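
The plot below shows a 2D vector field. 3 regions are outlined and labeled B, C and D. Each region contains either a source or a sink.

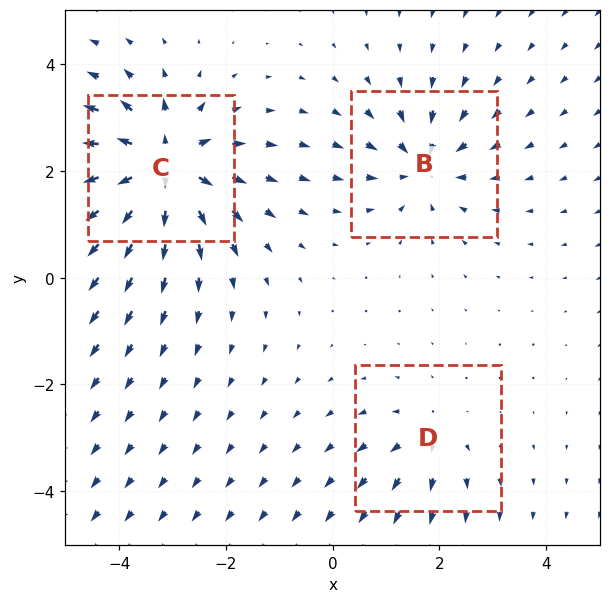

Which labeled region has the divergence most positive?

C

Divergence at each region's feature centre — B: about -4, C: about +6, D: about +2. Region C is most positive.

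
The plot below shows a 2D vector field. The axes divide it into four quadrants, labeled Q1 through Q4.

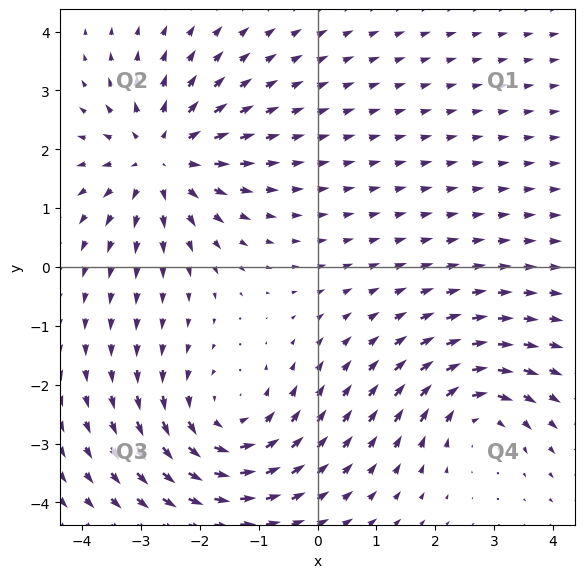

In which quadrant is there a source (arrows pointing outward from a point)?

Q2

The source sits at approximately (-2.7, 1.8), which lies in quadrant Q2. The divergence there is about +5, positive as expected for a source.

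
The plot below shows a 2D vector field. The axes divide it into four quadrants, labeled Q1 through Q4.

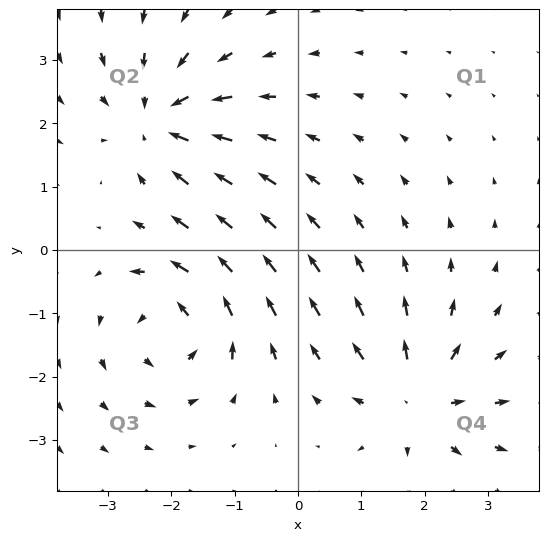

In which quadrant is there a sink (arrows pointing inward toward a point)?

The sink sits at approximately (-2.2, 2.1), which lies in quadrant Q2. The divergence there is about -4, negative as expected for a sink.

Q2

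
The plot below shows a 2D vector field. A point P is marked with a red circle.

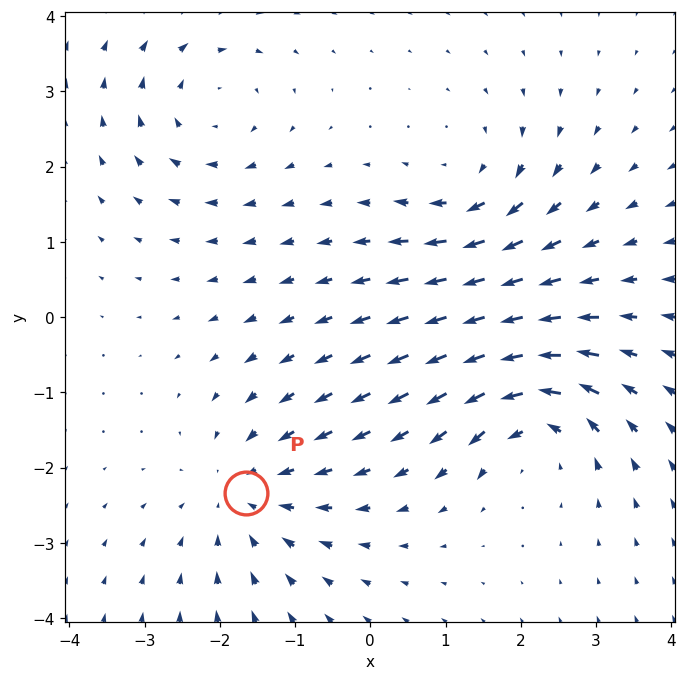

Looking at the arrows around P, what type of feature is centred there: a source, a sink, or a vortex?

sink

At P (-1.6, -2.3) the arrows converge inward. Divergence about -4, curl ≈0 — negative divergence with near-zero curl is a sink.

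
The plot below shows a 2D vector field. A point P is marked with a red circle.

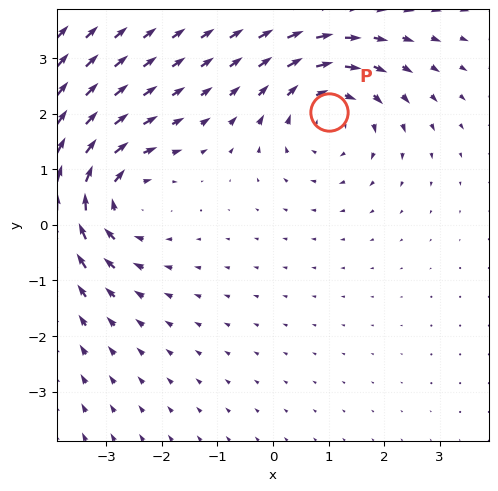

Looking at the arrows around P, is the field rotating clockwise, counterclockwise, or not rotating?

Near P at (1.0, 2.0) the arrows circulate clockwise. The curl (z-component) there is about -4; negative curl means clockwise rotation.

clockwise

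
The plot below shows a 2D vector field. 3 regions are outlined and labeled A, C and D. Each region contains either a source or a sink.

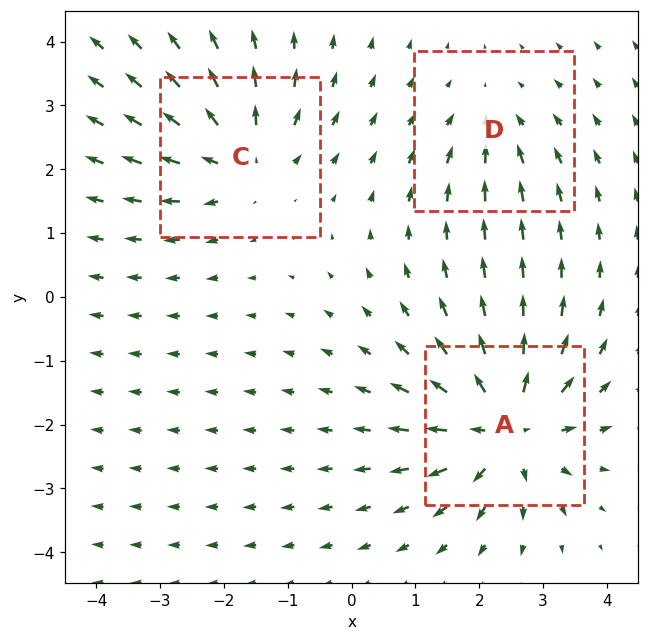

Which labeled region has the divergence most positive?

Divergence at each region's feature centre — A: about +5, C: about +4, D: about -2. Region A is most positive.

A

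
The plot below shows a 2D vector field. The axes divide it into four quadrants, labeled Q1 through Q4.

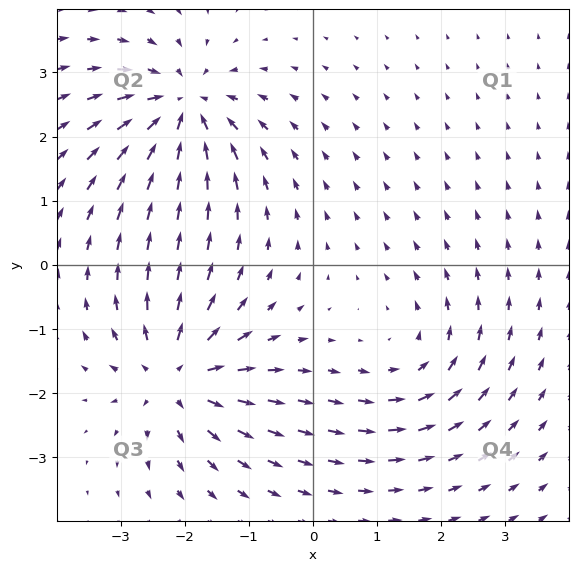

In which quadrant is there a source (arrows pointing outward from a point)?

Q3

The source sits at approximately (-2.1, -1.7), which lies in quadrant Q3. The divergence there is about +6, positive as expected for a source.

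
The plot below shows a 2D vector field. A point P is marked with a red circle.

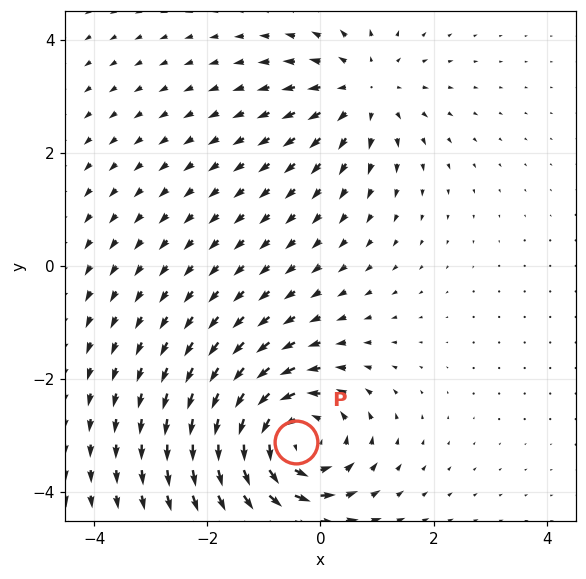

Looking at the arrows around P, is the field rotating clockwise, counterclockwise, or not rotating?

counterclockwise

Near P at (-0.4, -3.1) the arrows circulate counterclockwise. The curl (z-component) there is about +5; positive curl means counterclockwise rotation.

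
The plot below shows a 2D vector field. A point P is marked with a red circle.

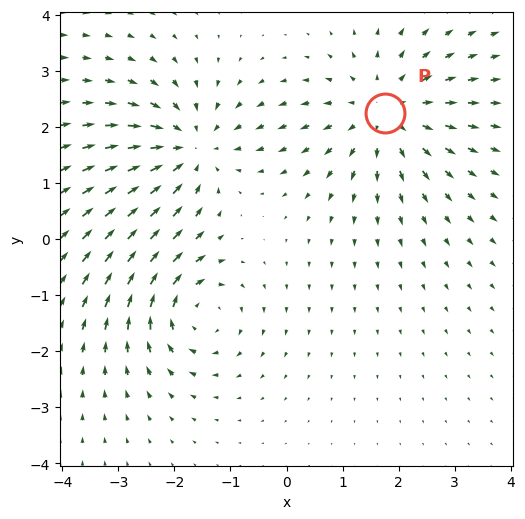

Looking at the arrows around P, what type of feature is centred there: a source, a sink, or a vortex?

At P (1.8, 2.2) the arrows spread outward. Divergence about +4, curl ≈0 — positive divergence with near-zero curl is a source.

source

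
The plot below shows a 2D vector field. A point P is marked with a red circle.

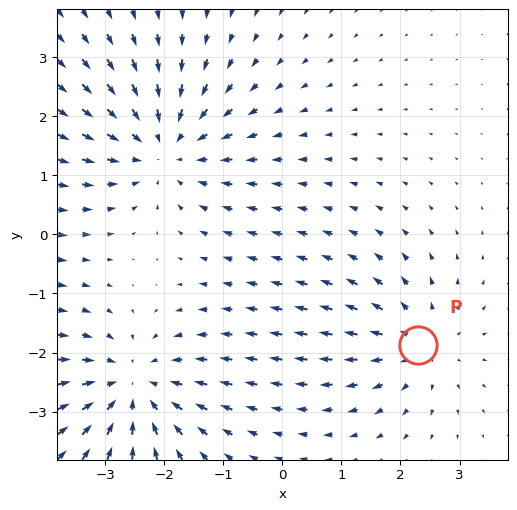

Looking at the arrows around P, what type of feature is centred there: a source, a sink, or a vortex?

source

At P (2.3, -1.9) the arrows spread outward. Divergence about +3, curl ≈0 — positive divergence with near-zero curl is a source.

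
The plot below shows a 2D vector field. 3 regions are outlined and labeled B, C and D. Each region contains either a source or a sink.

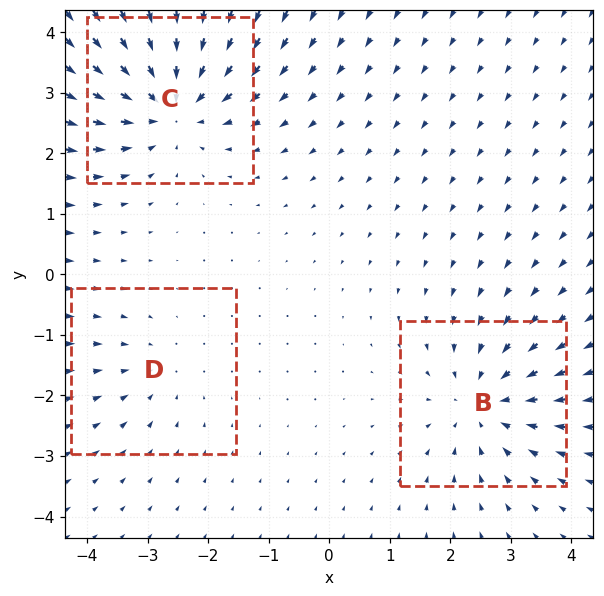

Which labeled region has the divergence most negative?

C

Divergence at each region's feature centre — B: about -3, C: about -4, D: about -2. Region C is most negative.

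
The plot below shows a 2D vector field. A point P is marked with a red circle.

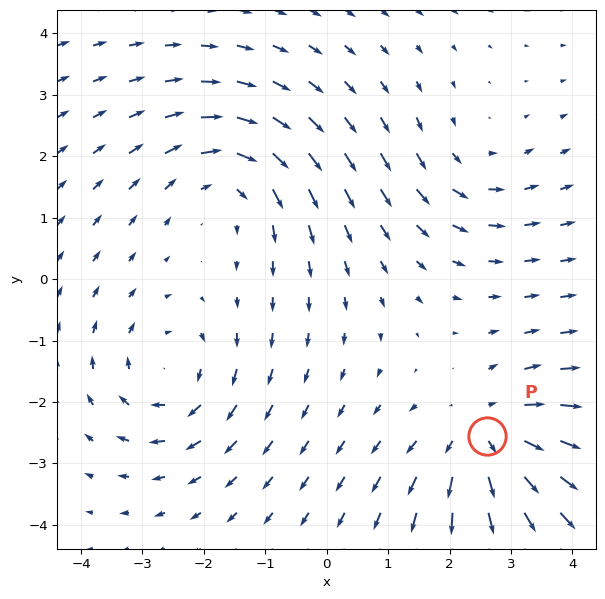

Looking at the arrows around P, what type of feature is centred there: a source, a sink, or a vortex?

At P (2.6, -2.6) the arrows spread outward. Divergence about +5, curl ≈0 — positive divergence with near-zero curl is a source.

source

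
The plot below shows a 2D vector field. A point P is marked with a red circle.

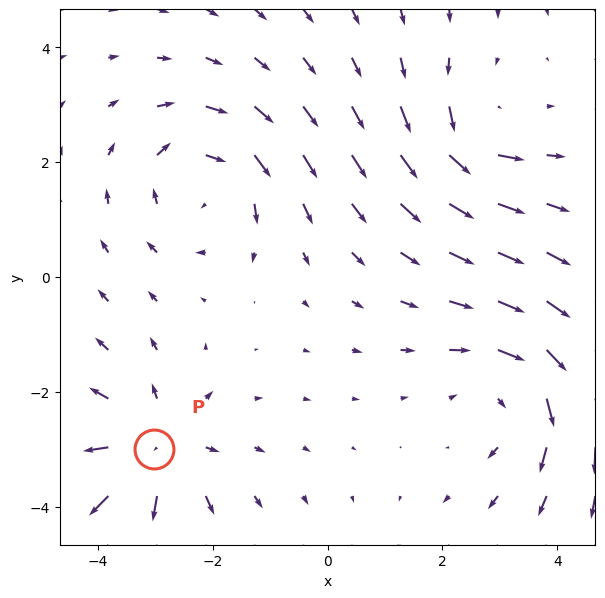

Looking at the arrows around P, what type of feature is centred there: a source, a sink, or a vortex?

At P (-3.0, -3.0) the arrows spread outward. Divergence about +5, curl ≈0 — positive divergence with near-zero curl is a source.

source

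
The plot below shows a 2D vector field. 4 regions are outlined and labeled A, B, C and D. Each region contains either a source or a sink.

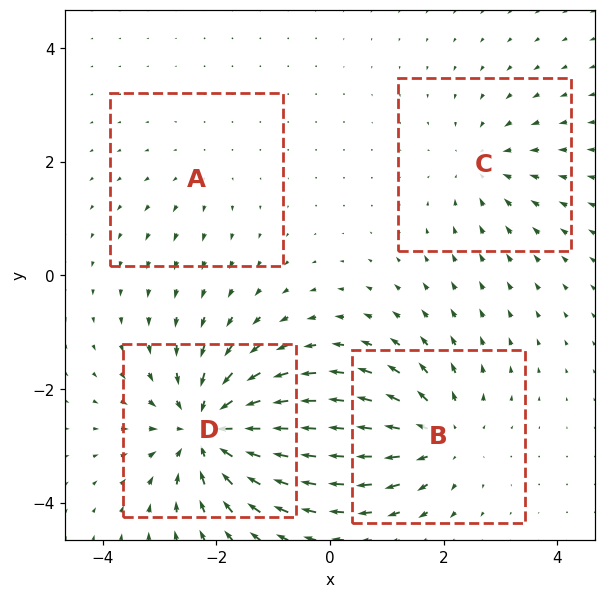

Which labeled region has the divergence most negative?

Divergence at each region's feature centre — A: about +2, B: about +5, C: about -3, D: about -7. Region D is most negative.

D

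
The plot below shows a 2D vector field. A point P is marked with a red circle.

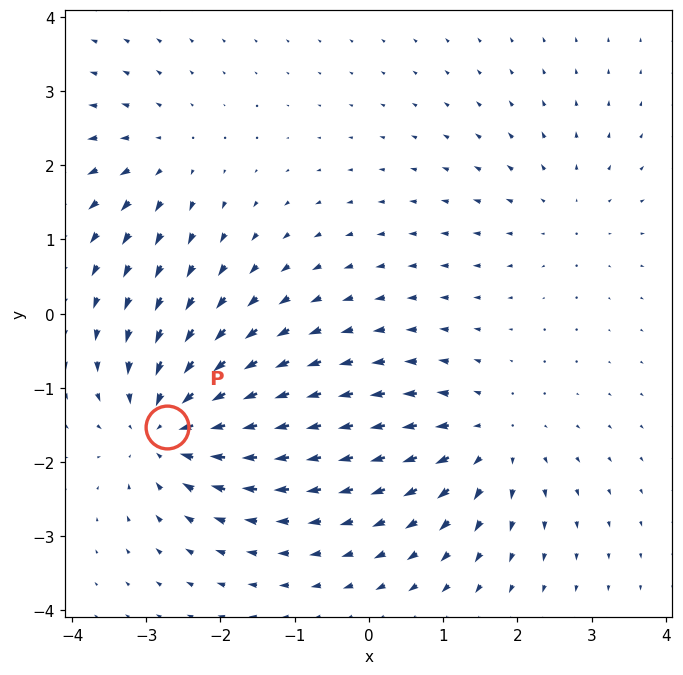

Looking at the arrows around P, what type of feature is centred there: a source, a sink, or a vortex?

sink

At P (-2.7, -1.5) the arrows converge inward. Divergence about -6, curl ≈0 — negative divergence with near-zero curl is a sink.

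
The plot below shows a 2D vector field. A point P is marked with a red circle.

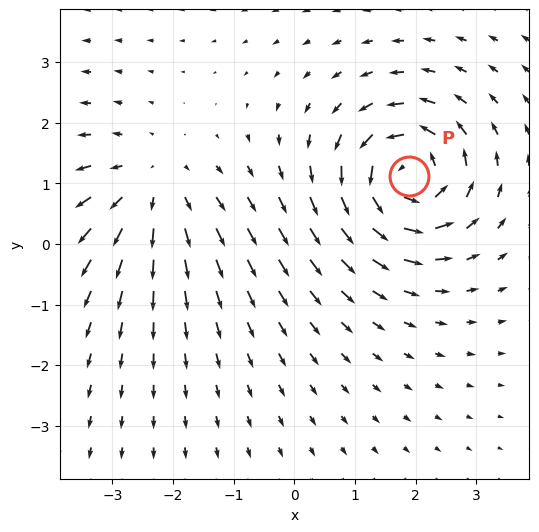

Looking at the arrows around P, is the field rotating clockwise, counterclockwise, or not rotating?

Near P at (1.9, 1.1) the arrows circulate counterclockwise. The curl (z-component) there is about +6; positive curl means counterclockwise rotation.

counterclockwise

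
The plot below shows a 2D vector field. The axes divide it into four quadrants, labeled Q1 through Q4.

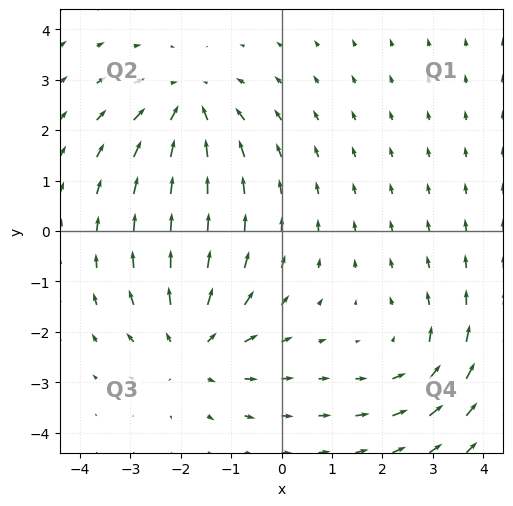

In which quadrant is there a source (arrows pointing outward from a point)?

The source sits at approximately (-1.8, -2.3), which lies in quadrant Q3. The divergence there is about +3, positive as expected for a source.

Q3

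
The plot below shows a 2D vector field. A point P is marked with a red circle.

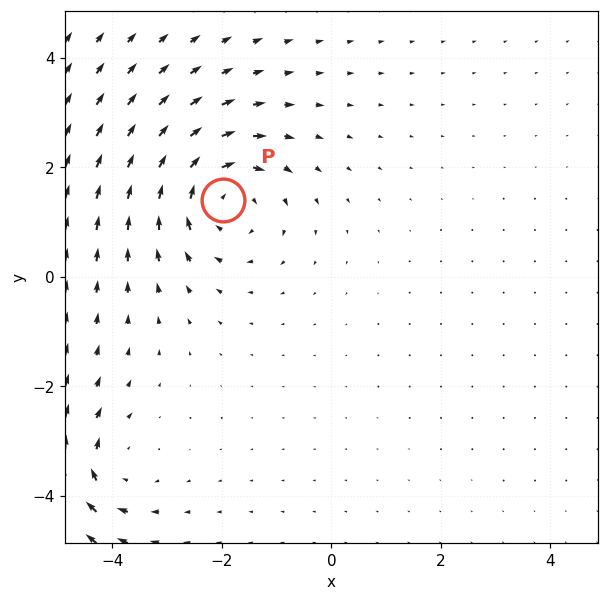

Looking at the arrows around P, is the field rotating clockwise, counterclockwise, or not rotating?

Near P at (-2.0, 1.4) the arrows circulate clockwise. The curl (z-component) there is about -4; negative curl means clockwise rotation.

clockwise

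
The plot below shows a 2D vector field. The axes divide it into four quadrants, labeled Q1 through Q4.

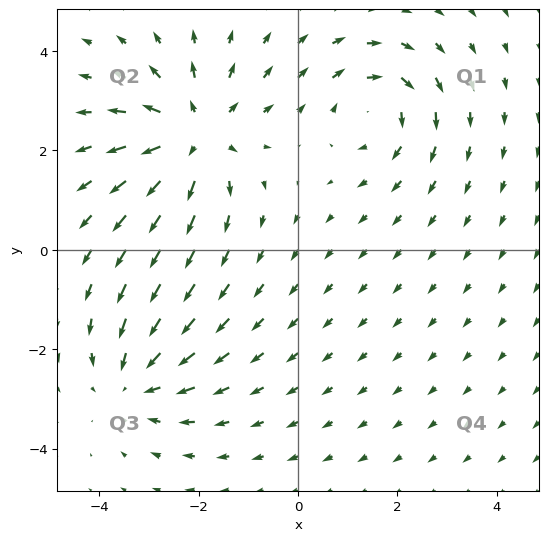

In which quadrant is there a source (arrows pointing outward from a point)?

Q2

The source sits at approximately (-2.1, 2.3), which lies in quadrant Q2. The divergence there is about +4, positive as expected for a source.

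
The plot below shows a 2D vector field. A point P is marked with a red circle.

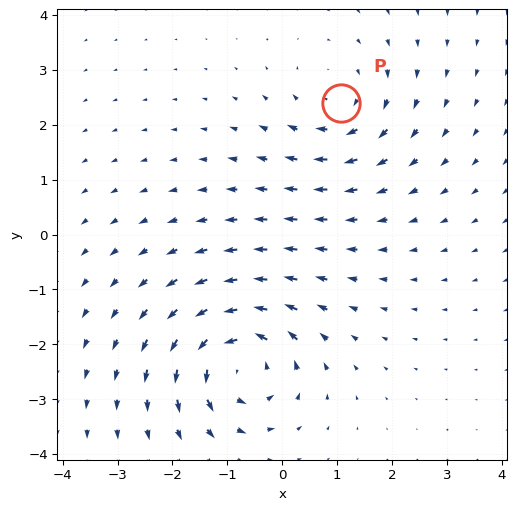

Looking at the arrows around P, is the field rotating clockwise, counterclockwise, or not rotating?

Near P at (1.1, 2.4) the arrows circulate clockwise. The curl (z-component) there is about -3; negative curl means clockwise rotation.

clockwise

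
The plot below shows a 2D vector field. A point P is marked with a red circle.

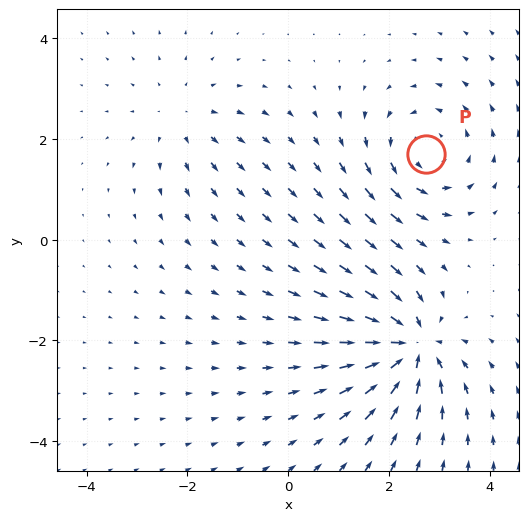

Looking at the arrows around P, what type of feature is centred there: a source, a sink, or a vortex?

At P (2.7, 1.7) the arrows circulate counterclockwise. Divergence ≈0, curl about +4 — near-zero divergence with nonzero curl is a vortex.

vortex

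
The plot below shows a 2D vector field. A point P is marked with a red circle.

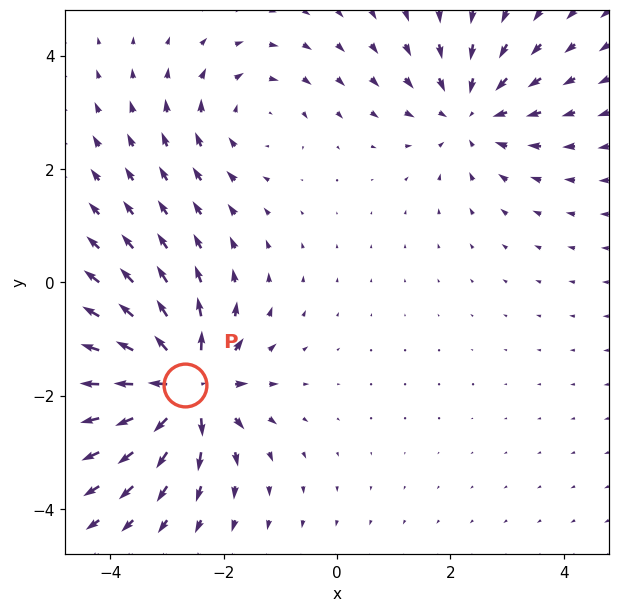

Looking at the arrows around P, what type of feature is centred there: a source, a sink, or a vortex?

source

At P (-2.7, -1.8) the arrows spread outward. Divergence about +7, curl ≈0 — positive divergence with near-zero curl is a source.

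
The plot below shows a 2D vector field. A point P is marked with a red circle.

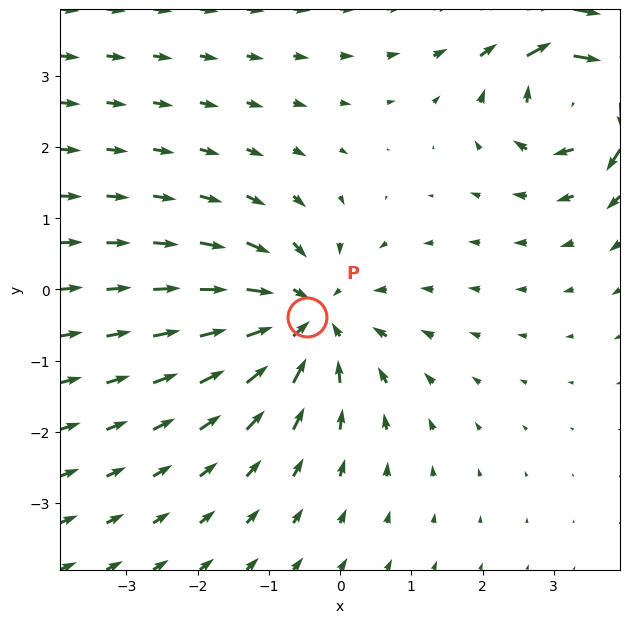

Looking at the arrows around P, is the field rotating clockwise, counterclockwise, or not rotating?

not rotating

Near P at (-0.5, -0.4) the arrows show no circulation. The curl there is ≈0.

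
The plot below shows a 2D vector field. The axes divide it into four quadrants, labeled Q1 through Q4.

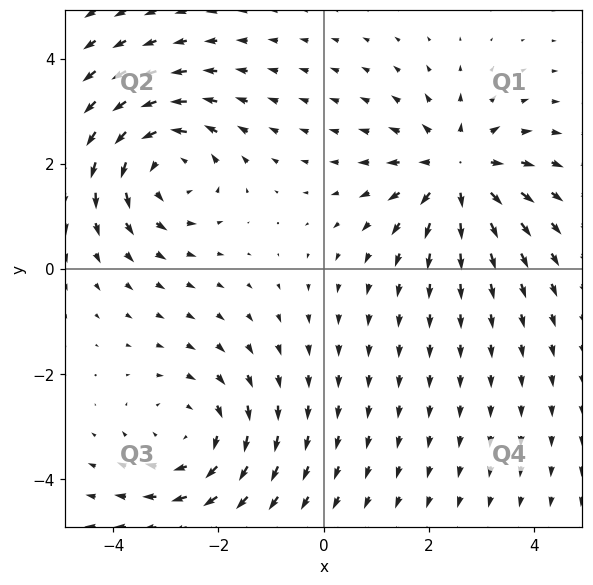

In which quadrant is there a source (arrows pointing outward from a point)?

The source sits at approximately (2.5, 1.9), which lies in quadrant Q1. The divergence there is about +3, positive as expected for a source.

Q1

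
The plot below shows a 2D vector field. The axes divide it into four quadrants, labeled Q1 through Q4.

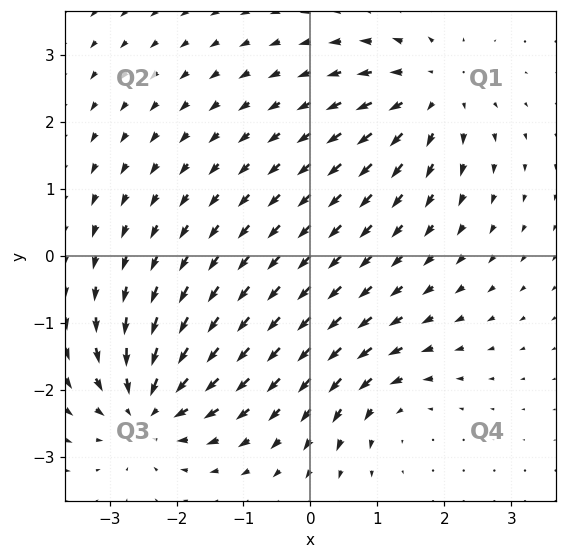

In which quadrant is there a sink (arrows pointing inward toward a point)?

The sink sits at approximately (-2.4, -2.2), which lies in quadrant Q3. The divergence there is about -6, negative as expected for a sink.

Q3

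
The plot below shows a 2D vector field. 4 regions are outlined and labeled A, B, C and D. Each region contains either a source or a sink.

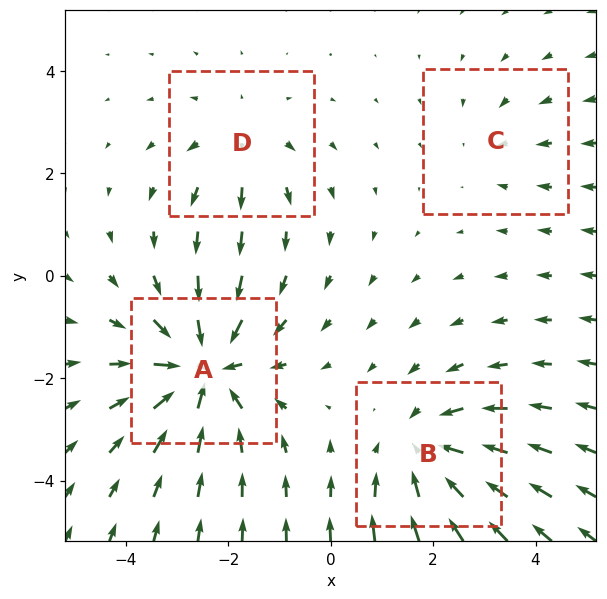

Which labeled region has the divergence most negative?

A

Divergence at each region's feature centre — A: about -6, B: about -5, C: about -2, D: about +3. Region A is most negative.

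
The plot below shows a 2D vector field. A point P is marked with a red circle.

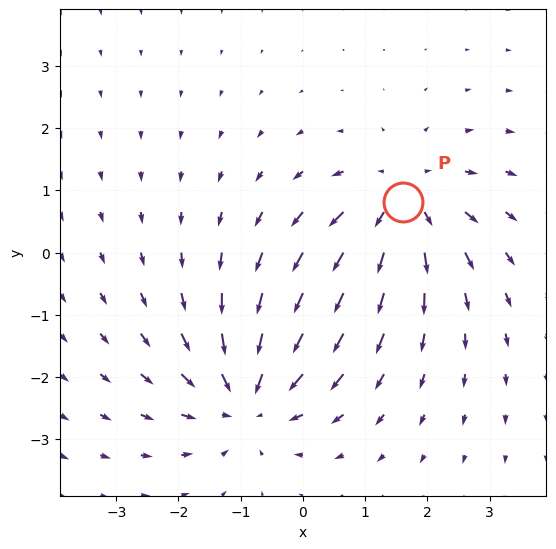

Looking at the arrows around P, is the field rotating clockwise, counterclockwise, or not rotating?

Near P at (1.6, 0.8) the arrows show no circulation. The curl there is ≈0.

not rotating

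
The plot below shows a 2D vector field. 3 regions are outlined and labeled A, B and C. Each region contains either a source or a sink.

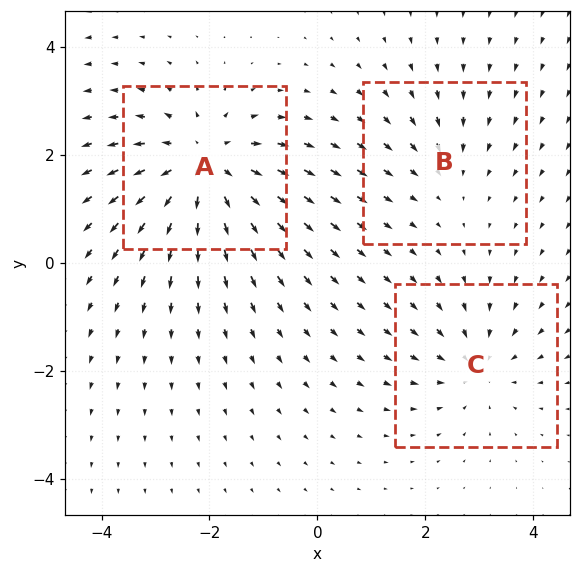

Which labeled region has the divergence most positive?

A

Divergence at each region's feature centre — A: about +5, B: about -2, C: about -3. Region A is most positive.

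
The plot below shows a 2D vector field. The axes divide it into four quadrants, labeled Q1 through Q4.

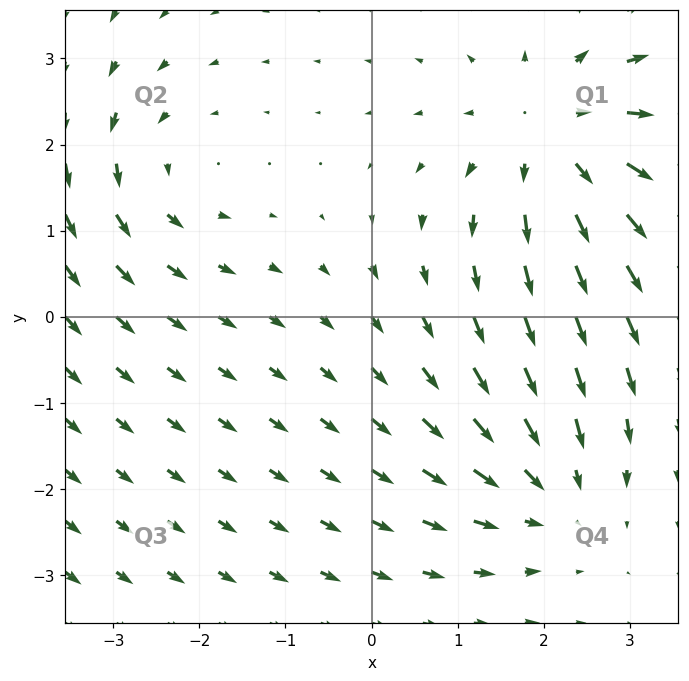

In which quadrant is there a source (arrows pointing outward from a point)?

The source sits at approximately (2.1, 2.1), which lies in quadrant Q1. The divergence there is about +4, positive as expected for a source.

Q1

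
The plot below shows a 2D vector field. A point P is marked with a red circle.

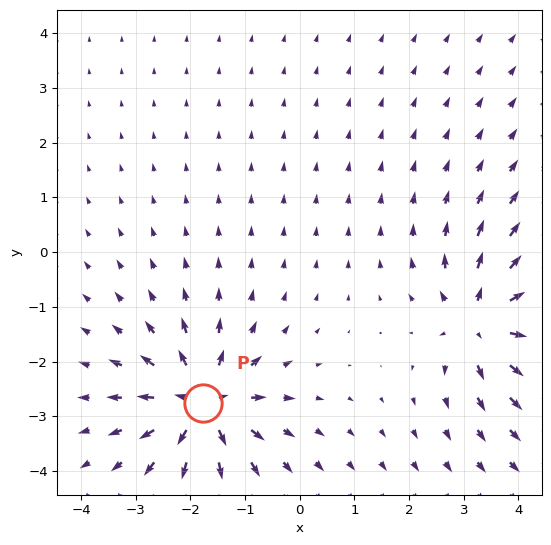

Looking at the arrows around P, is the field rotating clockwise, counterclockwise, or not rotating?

Near P at (-1.8, -2.8) the arrows show no circulation. The curl there is ≈0.

not rotating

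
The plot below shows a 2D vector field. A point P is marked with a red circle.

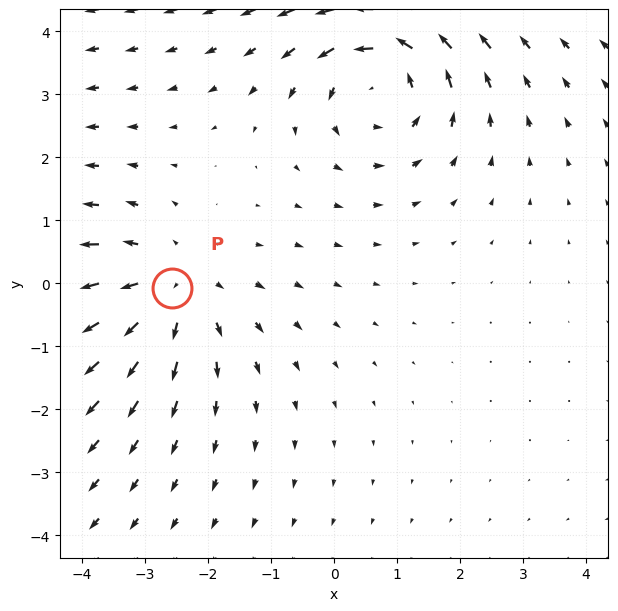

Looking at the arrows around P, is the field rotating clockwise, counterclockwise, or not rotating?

not rotating

Near P at (-2.6, -0.1) the arrows show no circulation. The curl there is ≈0.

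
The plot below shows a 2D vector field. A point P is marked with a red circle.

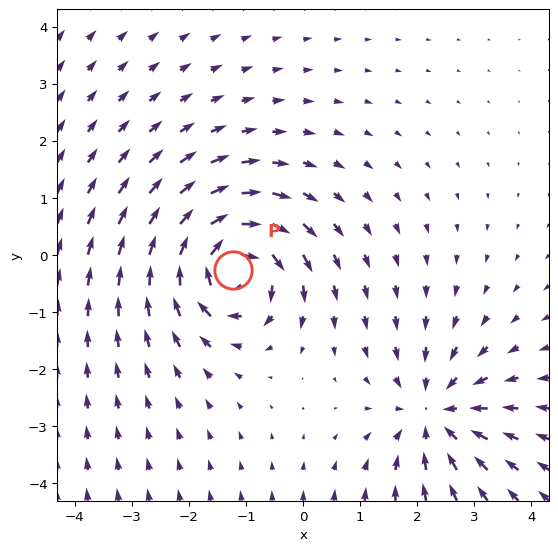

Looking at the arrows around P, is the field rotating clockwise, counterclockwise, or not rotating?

Near P at (-1.2, -0.3) the arrows circulate clockwise. The curl (z-component) there is about -5; negative curl means clockwise rotation.

clockwise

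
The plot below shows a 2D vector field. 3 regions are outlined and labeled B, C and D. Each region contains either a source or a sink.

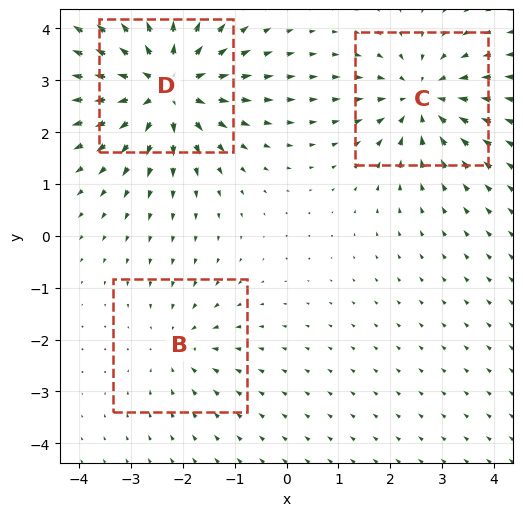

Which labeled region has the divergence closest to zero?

B

Divergence at each region's feature centre — B: about -2, C: about -4, D: about +5. Region B is closest to zero.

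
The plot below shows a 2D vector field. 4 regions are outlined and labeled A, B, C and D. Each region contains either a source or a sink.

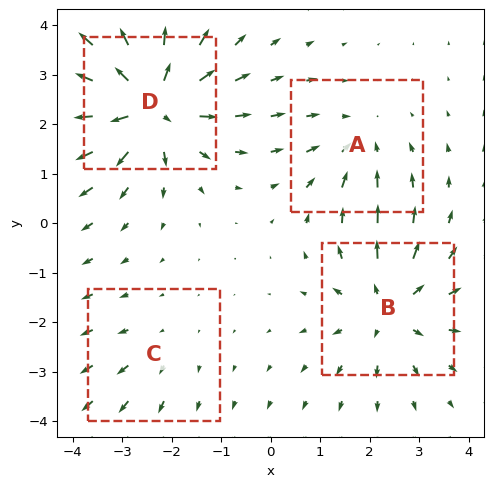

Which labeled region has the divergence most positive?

Divergence at each region's feature centre — A: about -3, B: about +5, C: about +2, D: about +7. Region D is most positive.

D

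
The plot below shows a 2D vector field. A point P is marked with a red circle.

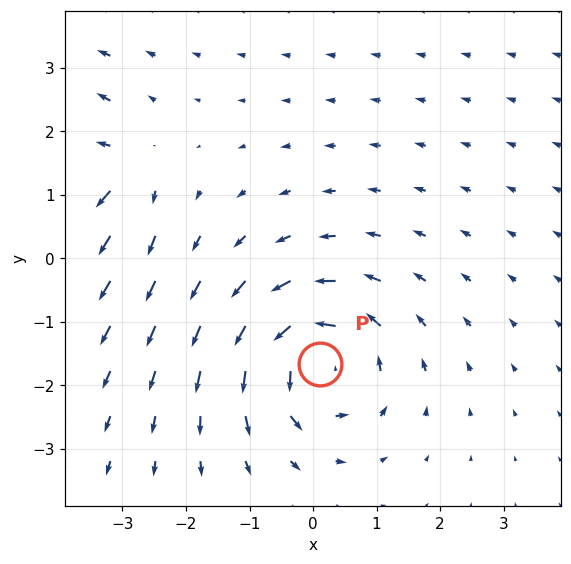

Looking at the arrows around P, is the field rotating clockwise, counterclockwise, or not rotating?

Near P at (0.1, -1.7) the arrows circulate counterclockwise. The curl (z-component) there is about +5; positive curl means counterclockwise rotation.

counterclockwise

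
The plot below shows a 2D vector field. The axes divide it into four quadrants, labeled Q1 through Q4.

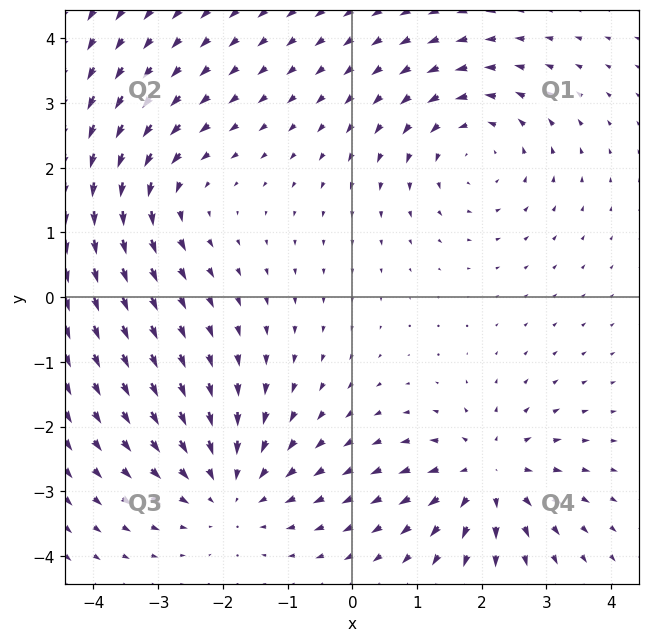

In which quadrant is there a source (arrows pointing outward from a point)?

Q4

The source sits at approximately (2.1, -2.7), which lies in quadrant Q4. The divergence there is about +4, positive as expected for a source.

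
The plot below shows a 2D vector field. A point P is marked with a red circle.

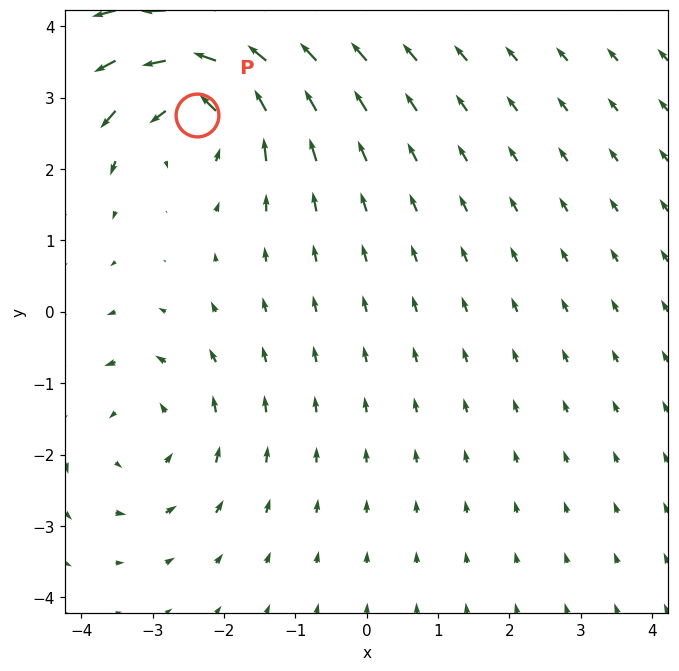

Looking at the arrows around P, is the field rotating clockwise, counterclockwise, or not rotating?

Near P at (-2.4, 2.8) the arrows circulate counterclockwise. The curl (z-component) there is about +5; positive curl means counterclockwise rotation.

counterclockwise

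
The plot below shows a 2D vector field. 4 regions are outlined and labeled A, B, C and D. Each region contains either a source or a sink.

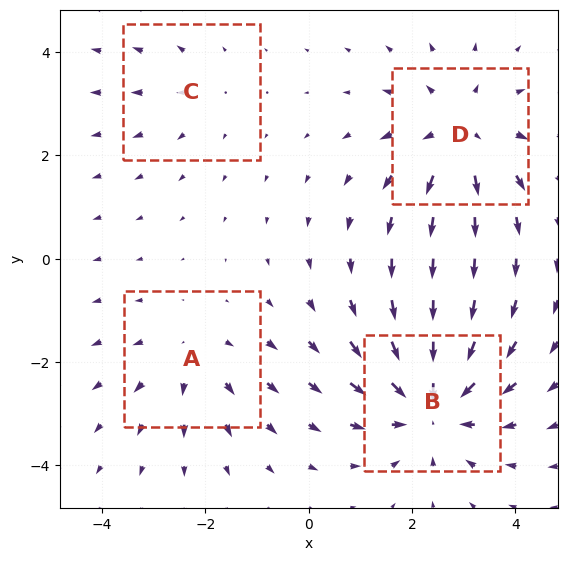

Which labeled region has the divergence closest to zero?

C

Divergence at each region's feature centre — A: about +3, B: about -5, C: about +2, D: about +4. Region C is closest to zero.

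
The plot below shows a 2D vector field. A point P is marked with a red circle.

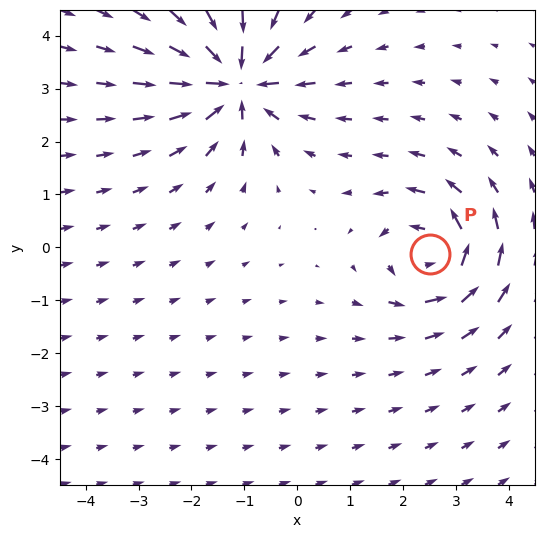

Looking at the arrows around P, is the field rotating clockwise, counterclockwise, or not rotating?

Near P at (2.5, -0.1) the arrows circulate counterclockwise. The curl (z-component) there is about +4; positive curl means counterclockwise rotation.

counterclockwise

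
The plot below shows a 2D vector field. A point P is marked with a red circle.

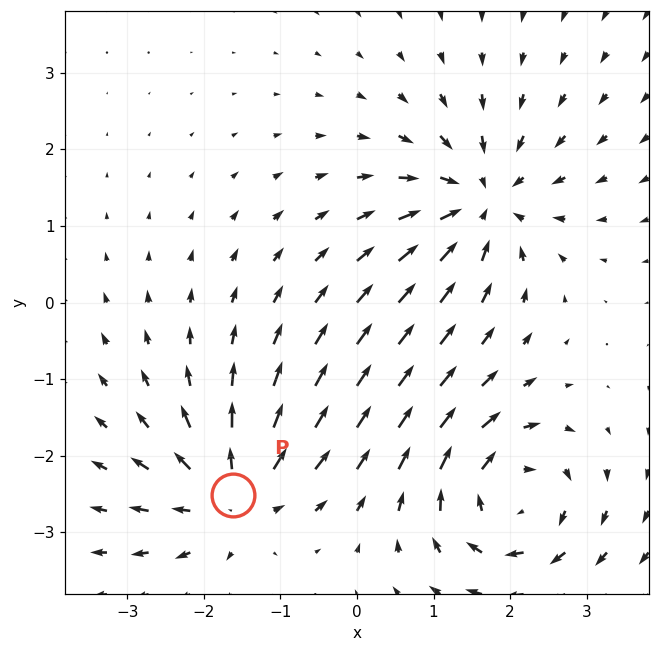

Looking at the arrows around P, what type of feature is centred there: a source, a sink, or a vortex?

At P (-1.6, -2.5) the arrows spread outward. Divergence about +4, curl ≈0 — positive divergence with near-zero curl is a source.

source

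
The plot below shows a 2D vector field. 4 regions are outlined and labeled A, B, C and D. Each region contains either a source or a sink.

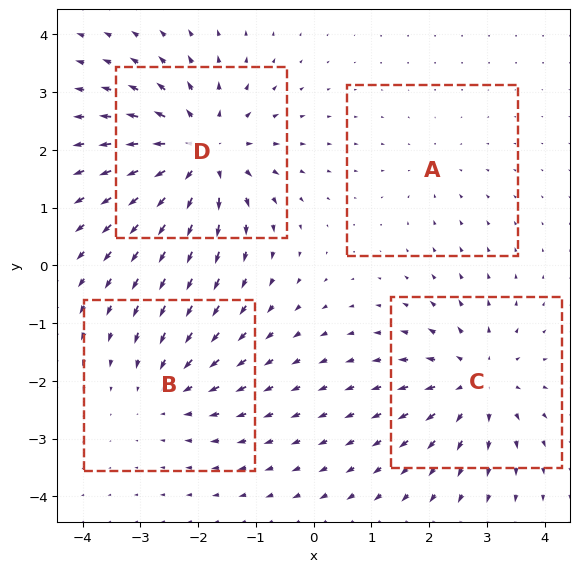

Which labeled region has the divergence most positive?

D

Divergence at each region's feature centre — A: about -2, B: about -3, C: about +5, D: about +6. Region D is most positive.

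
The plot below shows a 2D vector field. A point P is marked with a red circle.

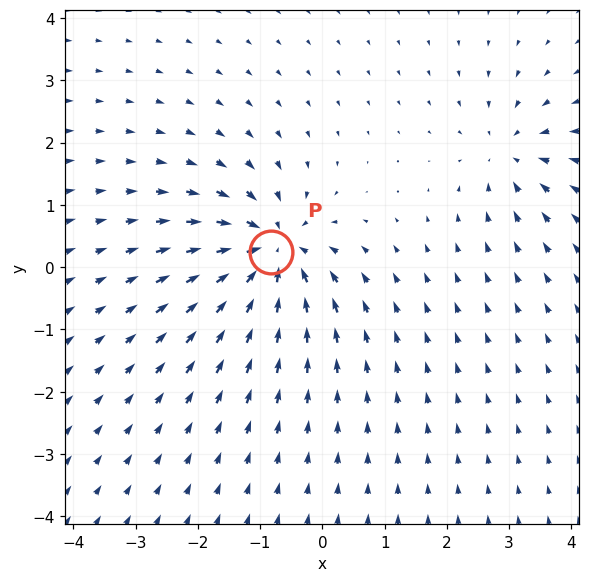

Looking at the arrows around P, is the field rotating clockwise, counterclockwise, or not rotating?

not rotating

Near P at (-0.8, 0.2) the arrows show no circulation. The curl there is ≈0.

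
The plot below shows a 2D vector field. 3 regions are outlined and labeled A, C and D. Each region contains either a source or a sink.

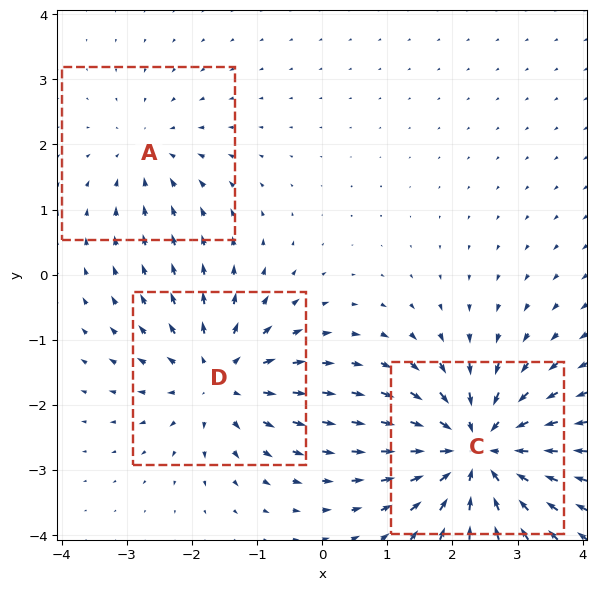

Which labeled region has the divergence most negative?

Divergence at each region's feature centre — A: about -2, C: about -5, D: about +4. Region C is most negative.

C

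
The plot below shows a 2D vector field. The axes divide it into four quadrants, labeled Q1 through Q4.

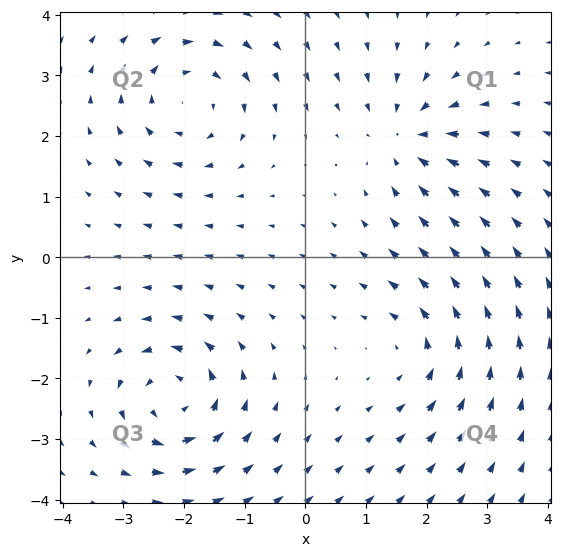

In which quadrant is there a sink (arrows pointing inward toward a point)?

The sink sits at approximately (1.7, 2.0), which lies in quadrant Q1. The divergence there is about -4, negative as expected for a sink.

Q1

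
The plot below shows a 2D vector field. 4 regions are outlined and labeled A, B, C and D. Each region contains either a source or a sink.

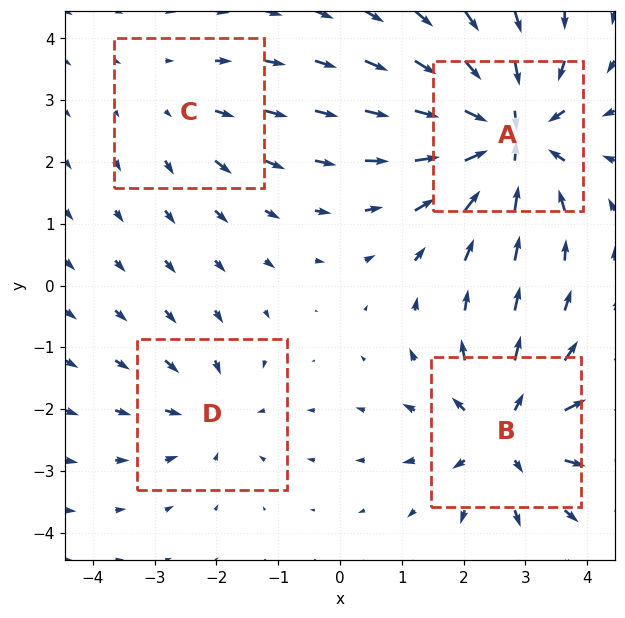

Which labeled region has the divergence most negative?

A

Divergence at each region's feature centre — A: about -7, B: about +5, C: about +2, D: about -3. Region A is most negative.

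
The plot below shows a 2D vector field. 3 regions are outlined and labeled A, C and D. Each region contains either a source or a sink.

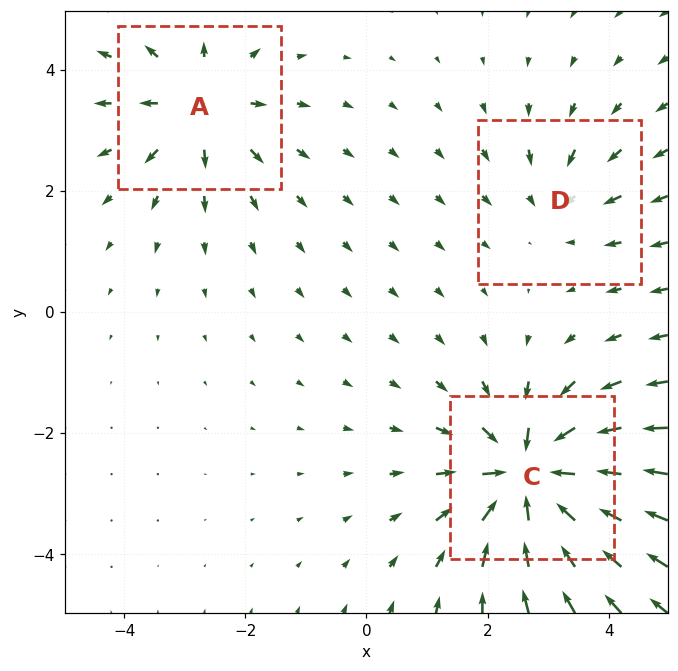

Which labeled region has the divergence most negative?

C

Divergence at each region's feature centre — A: about +4, C: about -6, D: about -2. Region C is most negative.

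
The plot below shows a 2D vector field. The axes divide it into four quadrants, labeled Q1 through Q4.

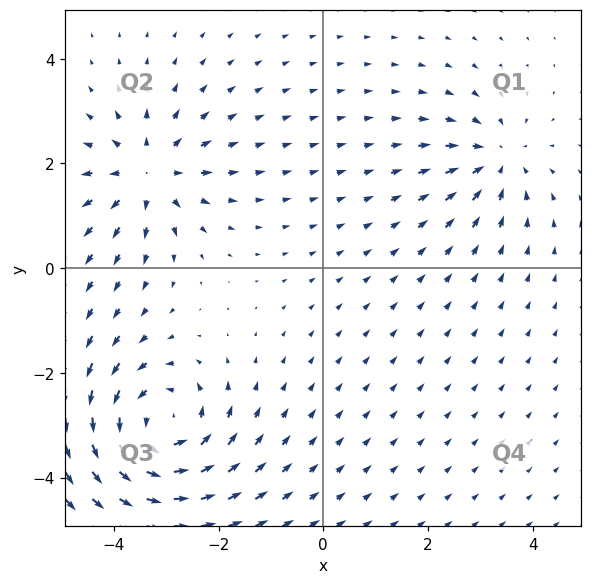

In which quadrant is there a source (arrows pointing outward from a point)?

Q2

The source sits at approximately (-3.3, 1.8), which lies in quadrant Q2. The divergence there is about +4, positive as expected for a source.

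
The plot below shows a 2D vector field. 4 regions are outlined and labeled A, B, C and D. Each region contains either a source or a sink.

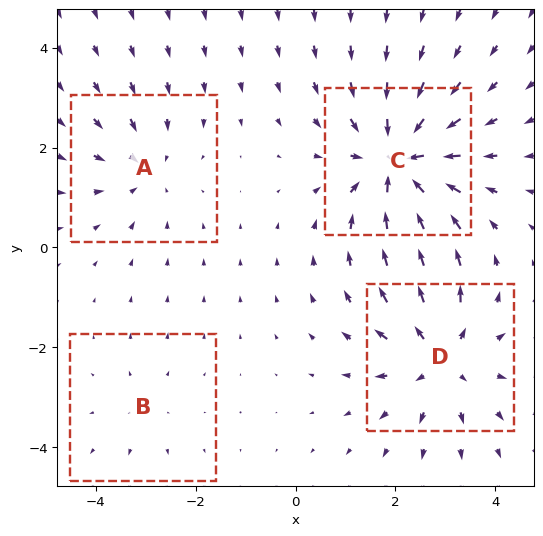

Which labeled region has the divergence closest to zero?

Divergence at each region's feature centre — A: about -3, B: about +2, C: about -6, D: about +5. Region B is closest to zero.

B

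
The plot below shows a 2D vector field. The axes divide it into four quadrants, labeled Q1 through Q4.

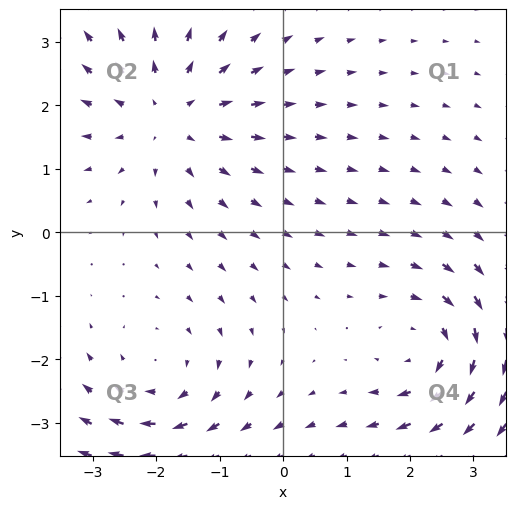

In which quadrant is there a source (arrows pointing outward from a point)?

The source sits at approximately (-1.8, 1.9), which lies in quadrant Q2. The divergence there is about +4, positive as expected for a source.

Q2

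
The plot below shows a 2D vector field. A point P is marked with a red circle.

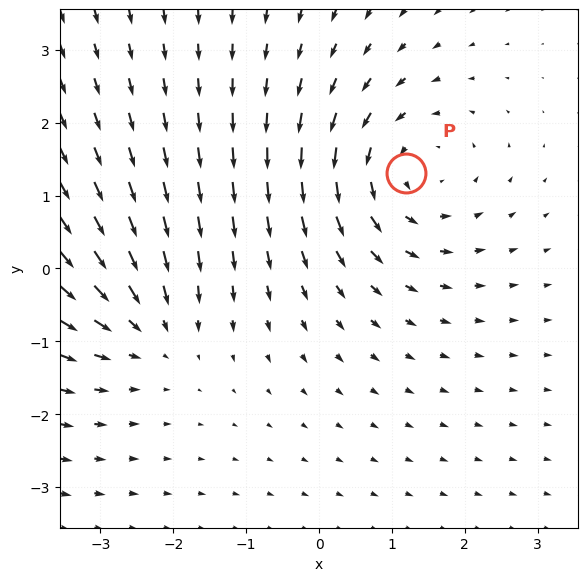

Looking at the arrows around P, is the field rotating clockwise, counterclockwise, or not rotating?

Near P at (1.2, 1.3) the arrows circulate counterclockwise. The curl (z-component) there is about +3; positive curl means counterclockwise rotation.

counterclockwise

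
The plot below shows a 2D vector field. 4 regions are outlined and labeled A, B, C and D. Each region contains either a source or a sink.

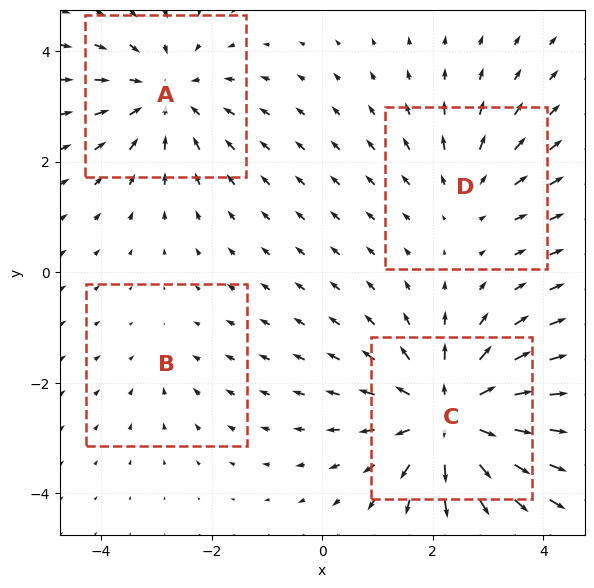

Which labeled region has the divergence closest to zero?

Divergence at each region's feature centre — A: about -4, B: about -2, C: about +6, D: about +3. Region B is closest to zero.

B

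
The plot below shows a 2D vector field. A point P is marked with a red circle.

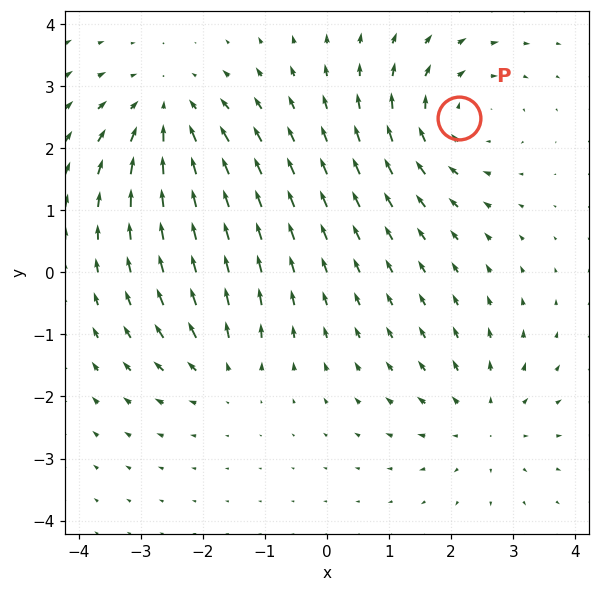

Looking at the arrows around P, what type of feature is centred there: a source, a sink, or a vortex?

At P (2.1, 2.5) the arrows circulate clockwise. Divergence ≈0, curl about -4 — near-zero divergence with nonzero curl is a vortex.

vortex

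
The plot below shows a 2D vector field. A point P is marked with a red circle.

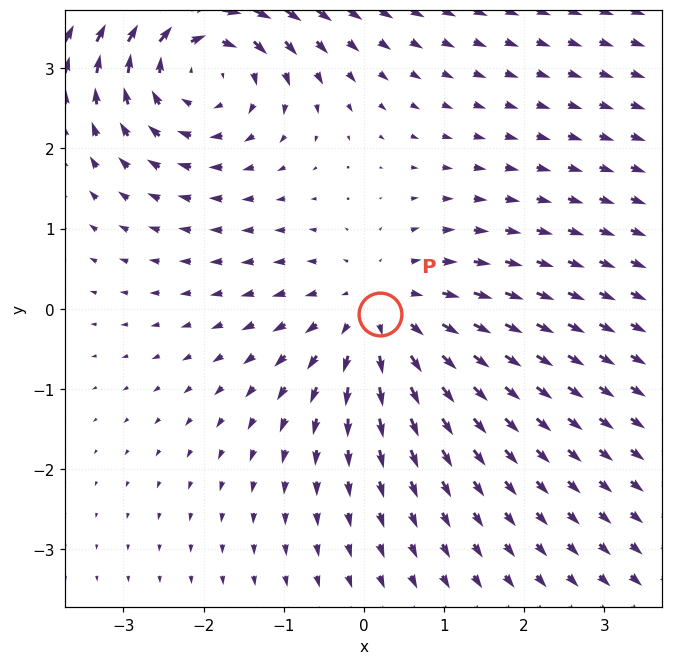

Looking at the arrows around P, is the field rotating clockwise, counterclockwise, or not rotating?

not rotating

Near P at (0.2, -0.1) the arrows show no circulation. The curl there is ≈0.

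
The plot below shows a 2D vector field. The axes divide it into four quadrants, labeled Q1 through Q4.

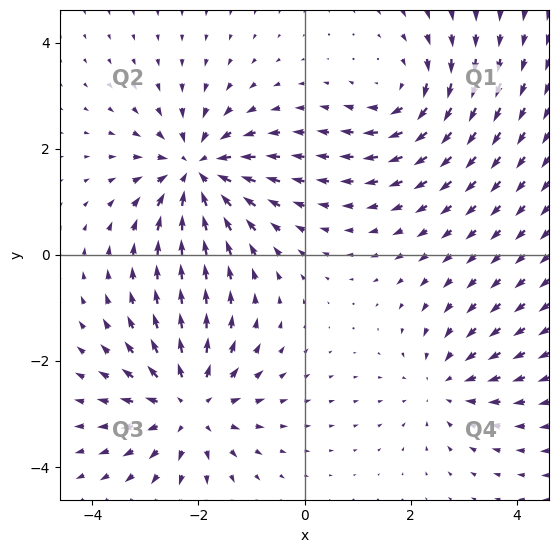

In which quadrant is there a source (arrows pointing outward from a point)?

The source sits at approximately (-2.2, -2.8), which lies in quadrant Q3. The divergence there is about +5, positive as expected for a source.

Q3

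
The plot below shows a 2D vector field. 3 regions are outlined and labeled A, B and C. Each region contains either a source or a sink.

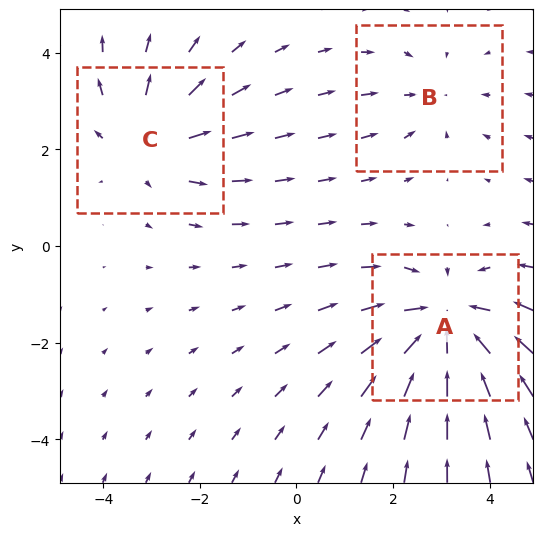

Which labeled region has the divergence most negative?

Divergence at each region's feature centre — A: about -4, B: about -2, C: about +3. Region A is most negative.

A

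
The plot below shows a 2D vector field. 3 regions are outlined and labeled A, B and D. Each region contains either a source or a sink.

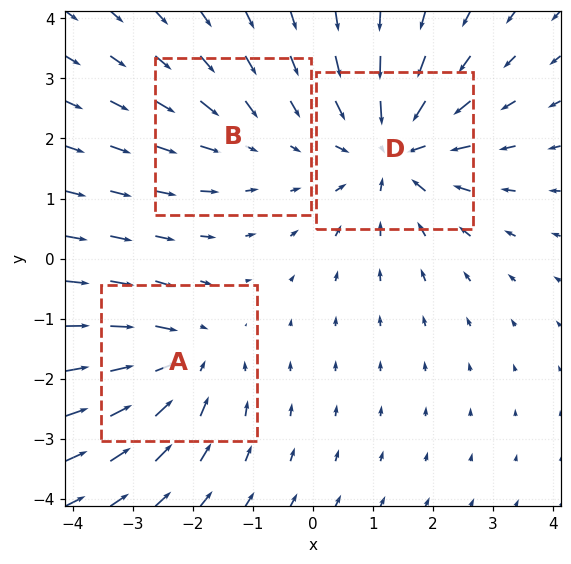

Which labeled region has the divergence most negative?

D

Divergence at each region's feature centre — A: about -3, B: about -2, D: about -5. Region D is most negative.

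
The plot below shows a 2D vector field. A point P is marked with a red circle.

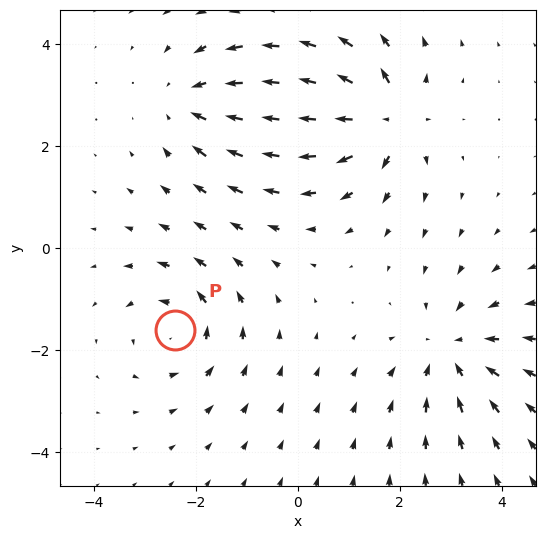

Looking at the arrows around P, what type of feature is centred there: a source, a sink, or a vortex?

vortex

At P (-2.4, -1.6) the arrows circulate counterclockwise. Divergence ≈0, curl about +4 — near-zero divergence with nonzero curl is a vortex.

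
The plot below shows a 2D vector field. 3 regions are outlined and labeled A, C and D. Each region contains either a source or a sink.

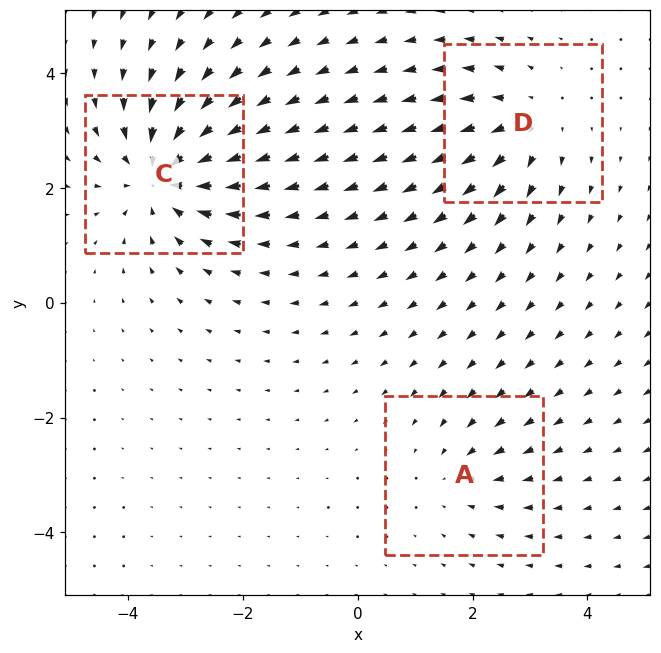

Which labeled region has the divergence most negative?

C

Divergence at each region's feature centre — A: about -2, C: about -5, D: about +3. Region C is most negative.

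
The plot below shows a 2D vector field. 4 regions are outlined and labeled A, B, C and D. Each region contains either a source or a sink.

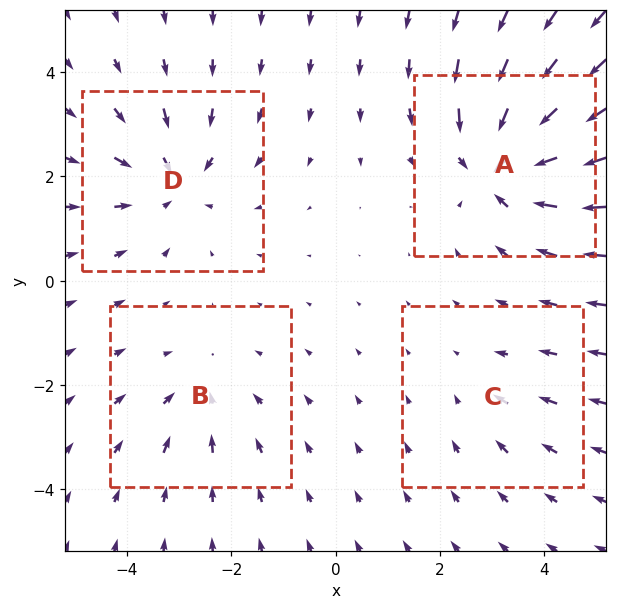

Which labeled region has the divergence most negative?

Divergence at each region's feature centre — A: about -6, B: about -3, C: about -2, D: about -4. Region A is most negative.

A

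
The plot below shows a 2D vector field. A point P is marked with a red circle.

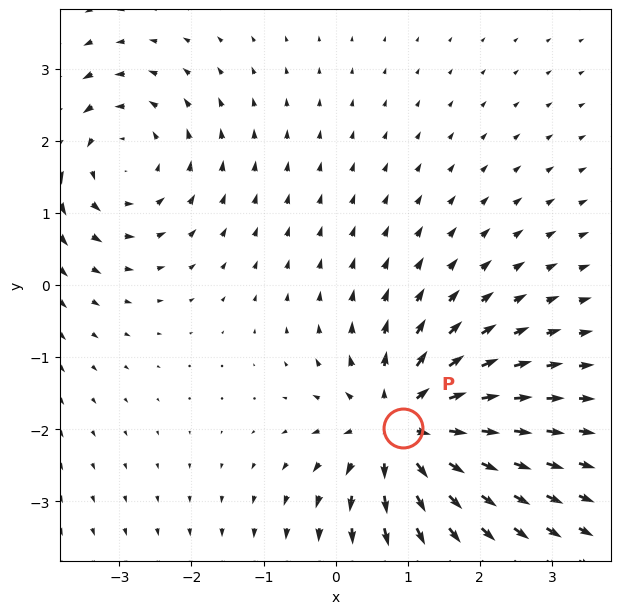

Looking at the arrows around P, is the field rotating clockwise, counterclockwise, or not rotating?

not rotating

Near P at (0.9, -2.0) the arrows show no circulation. The curl there is ≈0.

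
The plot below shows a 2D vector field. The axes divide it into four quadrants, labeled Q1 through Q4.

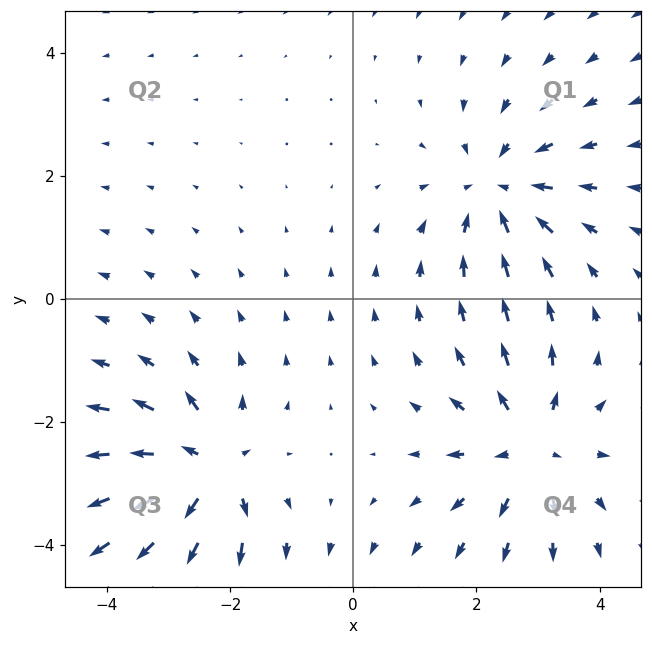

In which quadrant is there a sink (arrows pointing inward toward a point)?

Q1

The sink sits at approximately (2.4, 1.8), which lies in quadrant Q1. The divergence there is about -4, negative as expected for a sink.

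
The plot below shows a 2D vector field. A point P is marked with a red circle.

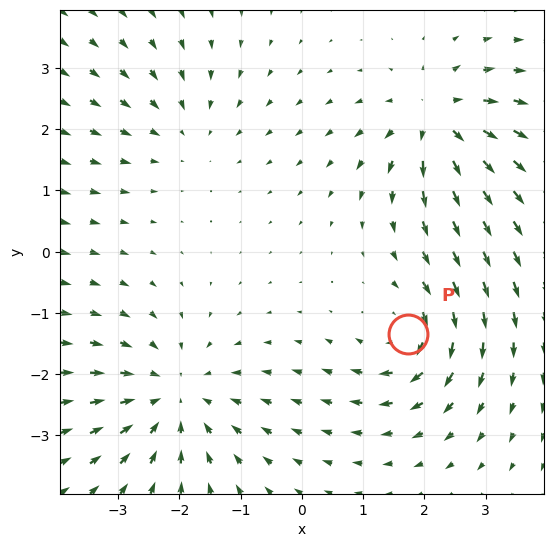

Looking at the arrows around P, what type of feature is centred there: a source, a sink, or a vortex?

vortex

At P (1.7, -1.3) the arrows circulate clockwise. Divergence ≈0, curl about -5 — near-zero divergence with nonzero curl is a vortex.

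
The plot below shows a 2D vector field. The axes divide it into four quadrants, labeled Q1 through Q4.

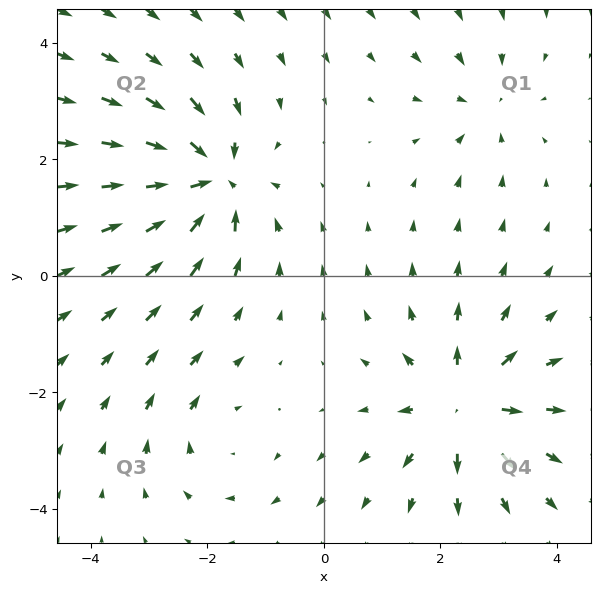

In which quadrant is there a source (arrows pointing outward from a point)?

The source sits at approximately (2.4, -2.2), which lies in quadrant Q4. The divergence there is about +6, positive as expected for a source.

Q4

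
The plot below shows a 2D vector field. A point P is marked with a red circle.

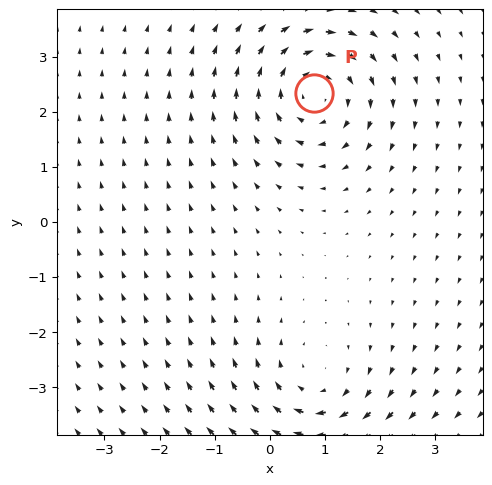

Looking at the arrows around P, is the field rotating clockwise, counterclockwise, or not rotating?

Near P at (0.8, 2.3) the arrows circulate clockwise. The curl (z-component) there is about -5; negative curl means clockwise rotation.

clockwise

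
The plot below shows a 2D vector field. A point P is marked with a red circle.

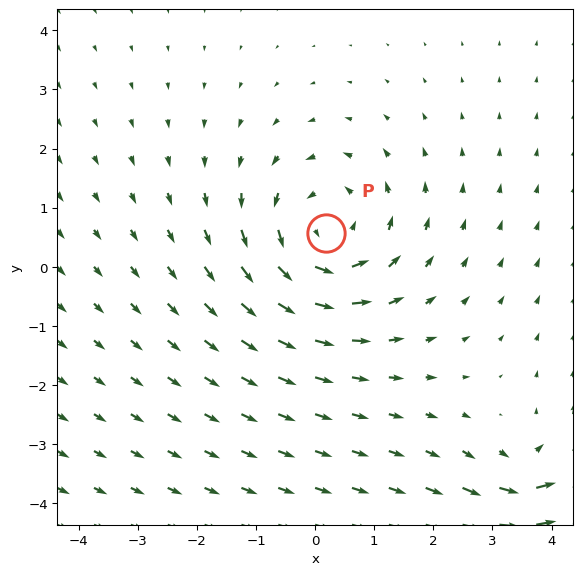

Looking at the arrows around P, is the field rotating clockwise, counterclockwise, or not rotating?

counterclockwise

Near P at (0.2, 0.6) the arrows circulate counterclockwise. The curl (z-component) there is about +4; positive curl means counterclockwise rotation.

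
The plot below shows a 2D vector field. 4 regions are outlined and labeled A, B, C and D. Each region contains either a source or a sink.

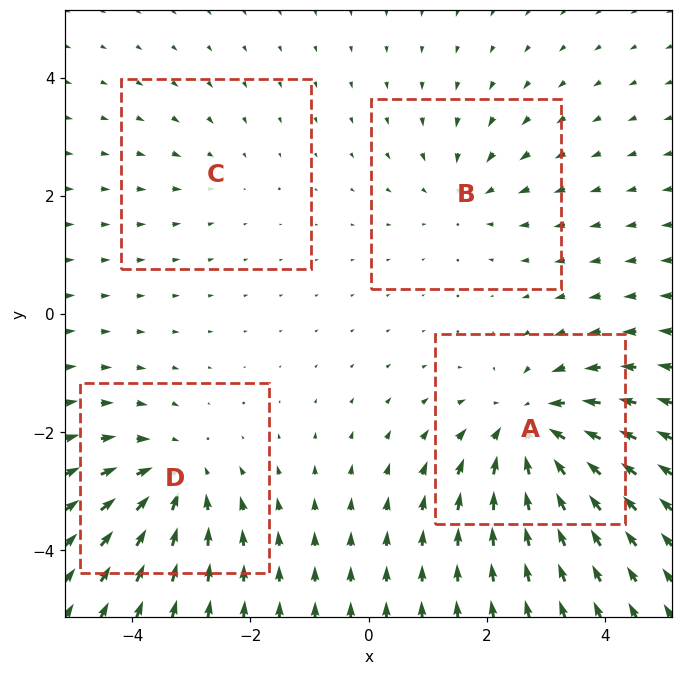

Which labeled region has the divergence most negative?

A

Divergence at each region's feature centre — A: about -6, B: about -3, C: about -2, D: about -5. Region A is most negative.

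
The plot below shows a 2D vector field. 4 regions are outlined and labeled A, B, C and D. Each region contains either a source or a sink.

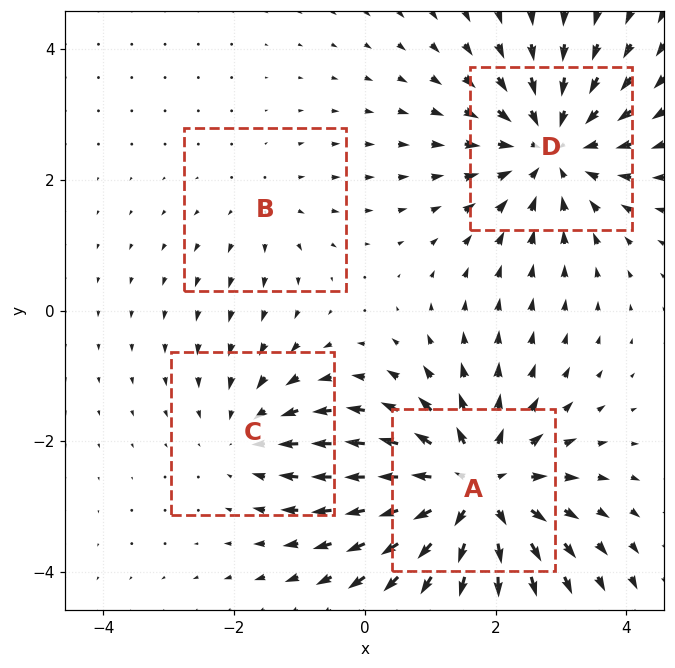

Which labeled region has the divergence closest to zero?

Divergence at each region's feature centre — A: about +7, B: about +2, C: about -3, D: about -5. Region B is closest to zero.

B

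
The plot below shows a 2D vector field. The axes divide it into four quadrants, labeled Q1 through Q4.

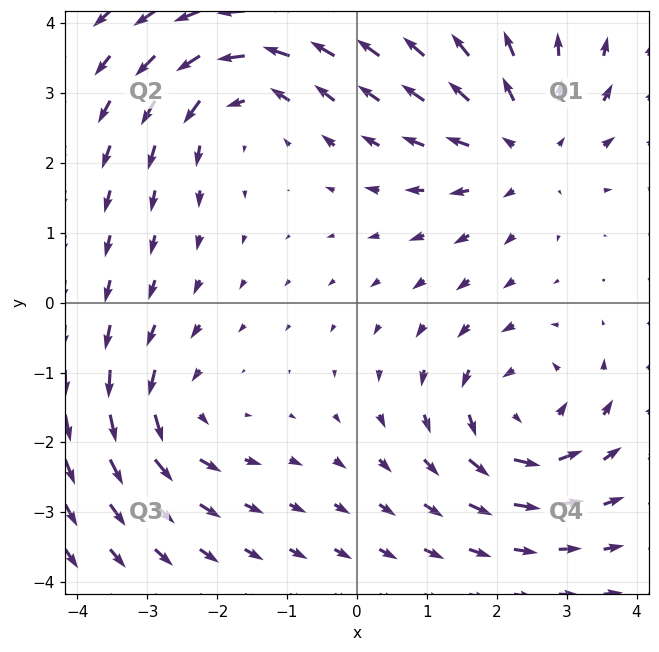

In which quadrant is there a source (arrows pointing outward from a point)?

Q1

The source sits at approximately (2.4, 2.2), which lies in quadrant Q1. The divergence there is about +4, positive as expected for a source.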